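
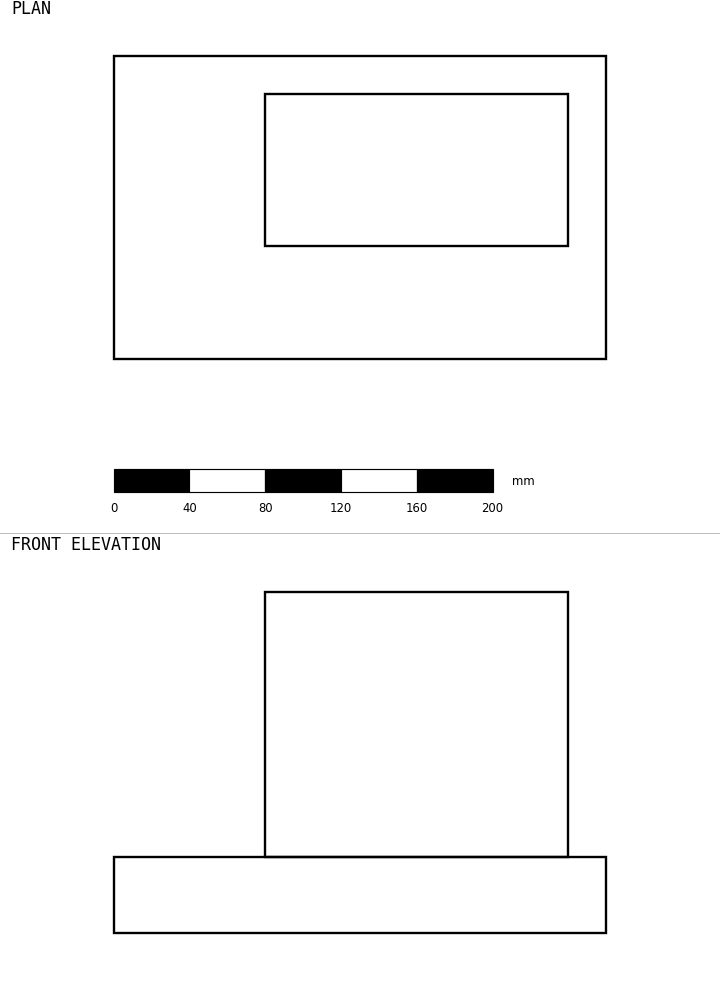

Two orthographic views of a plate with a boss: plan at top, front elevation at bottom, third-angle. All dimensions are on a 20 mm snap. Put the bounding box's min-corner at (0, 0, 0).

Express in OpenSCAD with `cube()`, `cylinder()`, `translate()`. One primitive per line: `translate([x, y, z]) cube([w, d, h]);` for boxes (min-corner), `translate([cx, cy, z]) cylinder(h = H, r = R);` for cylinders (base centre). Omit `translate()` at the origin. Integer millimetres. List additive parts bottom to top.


cube([260, 160, 40]);
translate([80, 60, 40]) cube([160, 80, 140]);


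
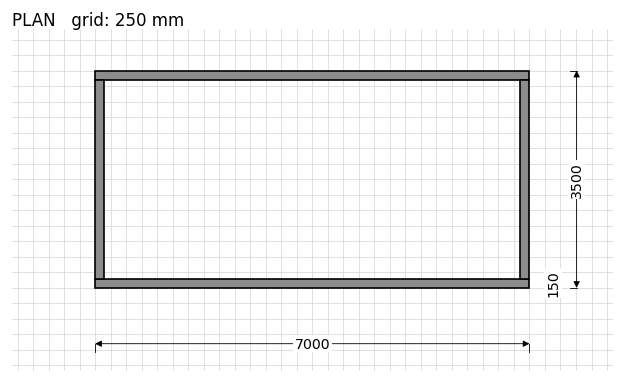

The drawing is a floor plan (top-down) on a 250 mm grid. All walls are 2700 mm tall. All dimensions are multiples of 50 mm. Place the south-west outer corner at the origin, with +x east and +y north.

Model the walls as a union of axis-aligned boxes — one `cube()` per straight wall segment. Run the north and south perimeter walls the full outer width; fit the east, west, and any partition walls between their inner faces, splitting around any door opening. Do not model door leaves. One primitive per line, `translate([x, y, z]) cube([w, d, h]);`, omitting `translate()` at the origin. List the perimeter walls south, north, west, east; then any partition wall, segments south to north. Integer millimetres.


cube([7000, 150, 2700]);
translate([0, 3350, 0]) cube([7000, 150, 2700]);
translate([0, 150, 0]) cube([150, 3200, 2700]);
translate([6850, 150, 0]) cube([150, 3200, 2700]);


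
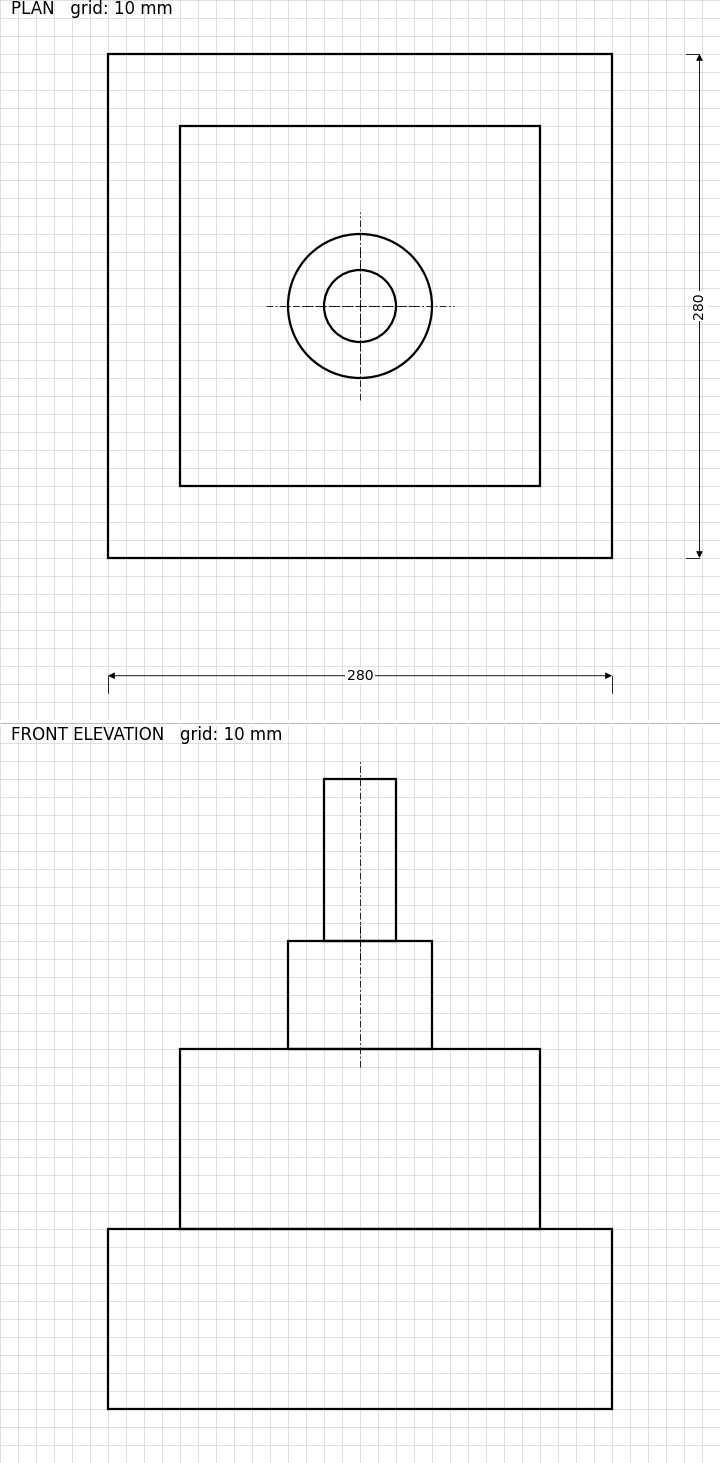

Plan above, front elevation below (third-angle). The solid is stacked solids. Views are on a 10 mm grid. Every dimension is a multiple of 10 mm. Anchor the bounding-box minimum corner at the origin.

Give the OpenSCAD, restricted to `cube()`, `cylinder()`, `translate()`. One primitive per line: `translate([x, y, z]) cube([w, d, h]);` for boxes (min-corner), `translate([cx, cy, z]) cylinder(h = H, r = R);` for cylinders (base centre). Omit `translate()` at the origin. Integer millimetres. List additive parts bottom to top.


cube([280, 280, 100]);
translate([40, 40, 100]) cube([200, 200, 100]);
translate([140, 140, 200]) cylinder(h = 60, r = 40);
translate([140, 140, 260]) cylinder(h = 90, r = 20);


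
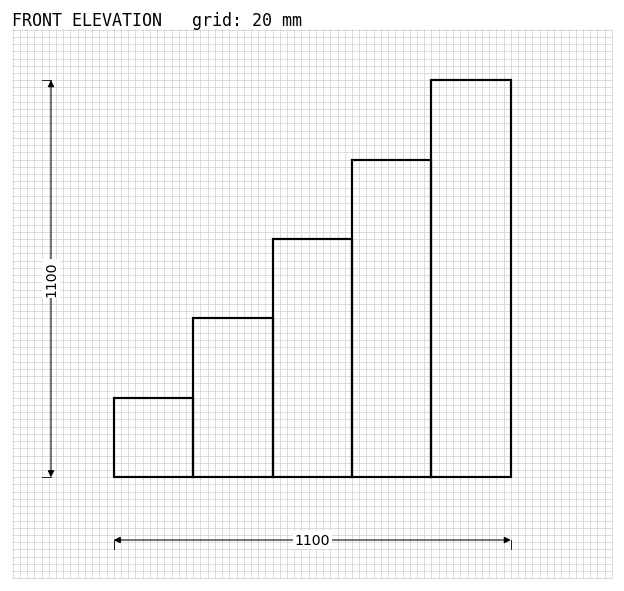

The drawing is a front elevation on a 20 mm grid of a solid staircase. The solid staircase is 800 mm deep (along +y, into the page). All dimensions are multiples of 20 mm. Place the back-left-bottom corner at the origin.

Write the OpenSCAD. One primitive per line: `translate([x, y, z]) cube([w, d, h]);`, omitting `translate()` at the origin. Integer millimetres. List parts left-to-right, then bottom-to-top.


cube([220, 800, 220]);
translate([220, 0, 0]) cube([220, 800, 440]);
translate([440, 0, 0]) cube([220, 800, 660]);
translate([660, 0, 0]) cube([220, 800, 880]);
translate([880, 0, 0]) cube([220, 800, 1100]);


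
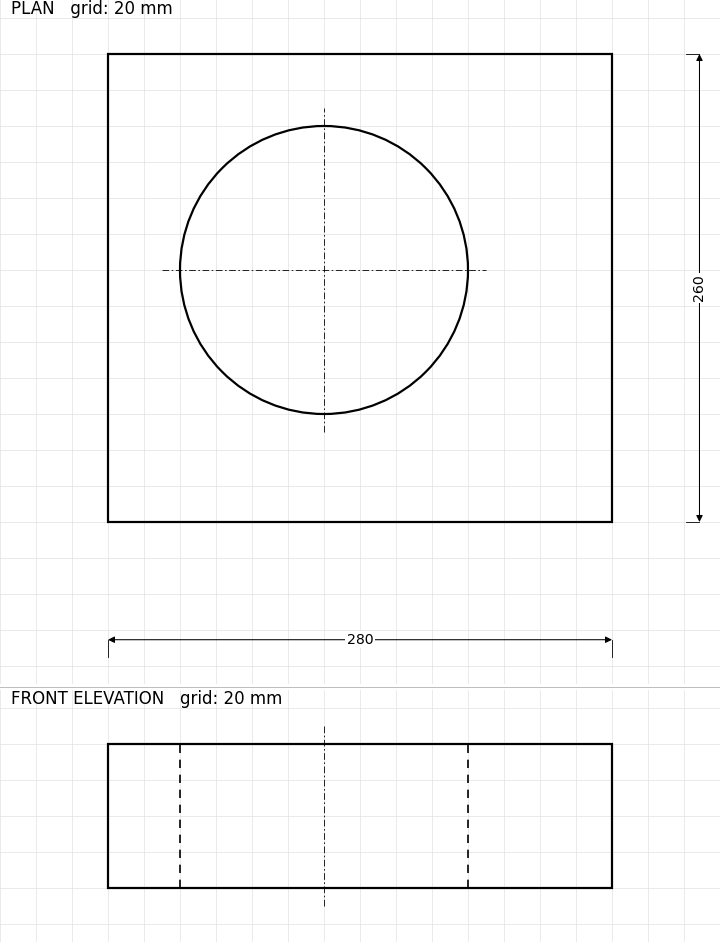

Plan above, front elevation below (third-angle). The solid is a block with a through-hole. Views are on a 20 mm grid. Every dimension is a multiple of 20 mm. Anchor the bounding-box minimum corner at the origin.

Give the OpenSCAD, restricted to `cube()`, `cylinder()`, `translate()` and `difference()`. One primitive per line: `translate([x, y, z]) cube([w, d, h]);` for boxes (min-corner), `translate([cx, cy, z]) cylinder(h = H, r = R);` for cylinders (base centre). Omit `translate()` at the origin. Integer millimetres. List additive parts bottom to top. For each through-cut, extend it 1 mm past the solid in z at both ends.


difference() {
  cube([280, 260, 80]);
  translate([120, 140, -1]) cylinder(h = 82, r = 80);
}


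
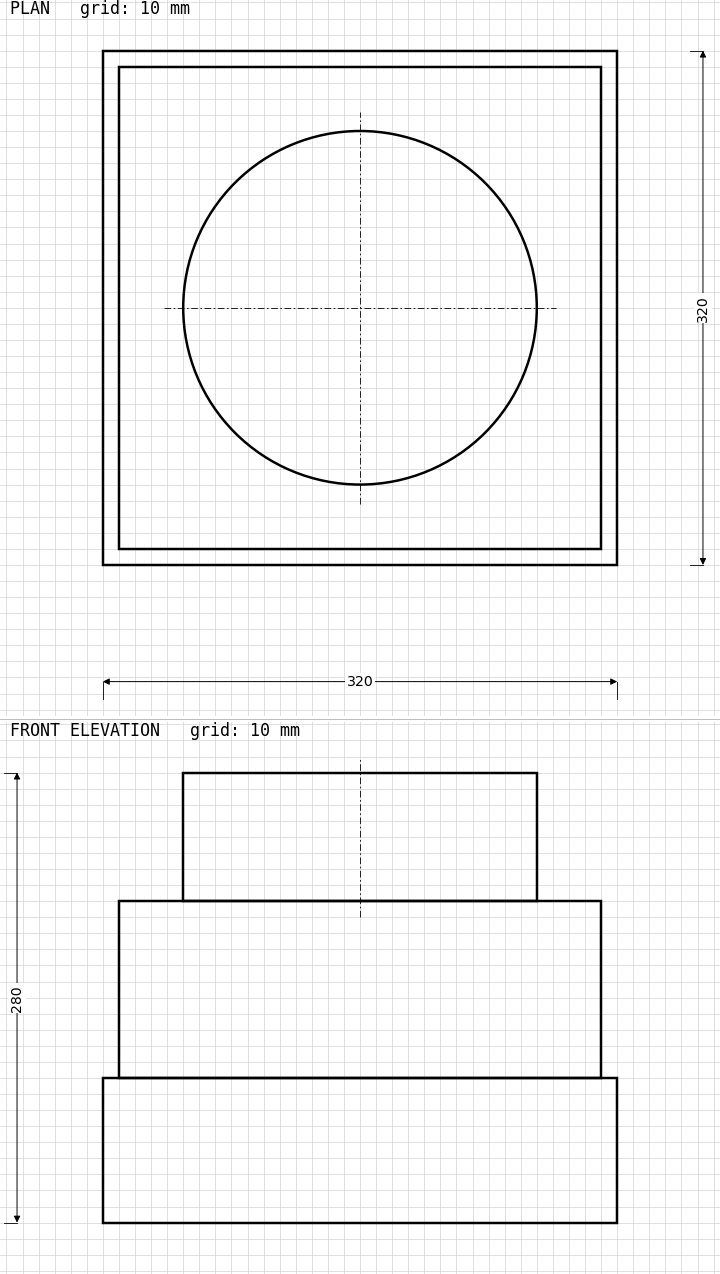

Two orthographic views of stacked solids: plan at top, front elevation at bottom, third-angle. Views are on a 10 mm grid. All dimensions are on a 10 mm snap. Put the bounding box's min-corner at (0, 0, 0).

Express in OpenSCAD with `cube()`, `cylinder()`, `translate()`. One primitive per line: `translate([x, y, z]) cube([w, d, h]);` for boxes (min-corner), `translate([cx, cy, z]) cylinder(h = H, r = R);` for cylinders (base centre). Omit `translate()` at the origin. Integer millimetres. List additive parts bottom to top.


cube([320, 320, 90]);
translate([10, 10, 90]) cube([300, 300, 110]);
translate([160, 160, 200]) cylinder(h = 80, r = 110);


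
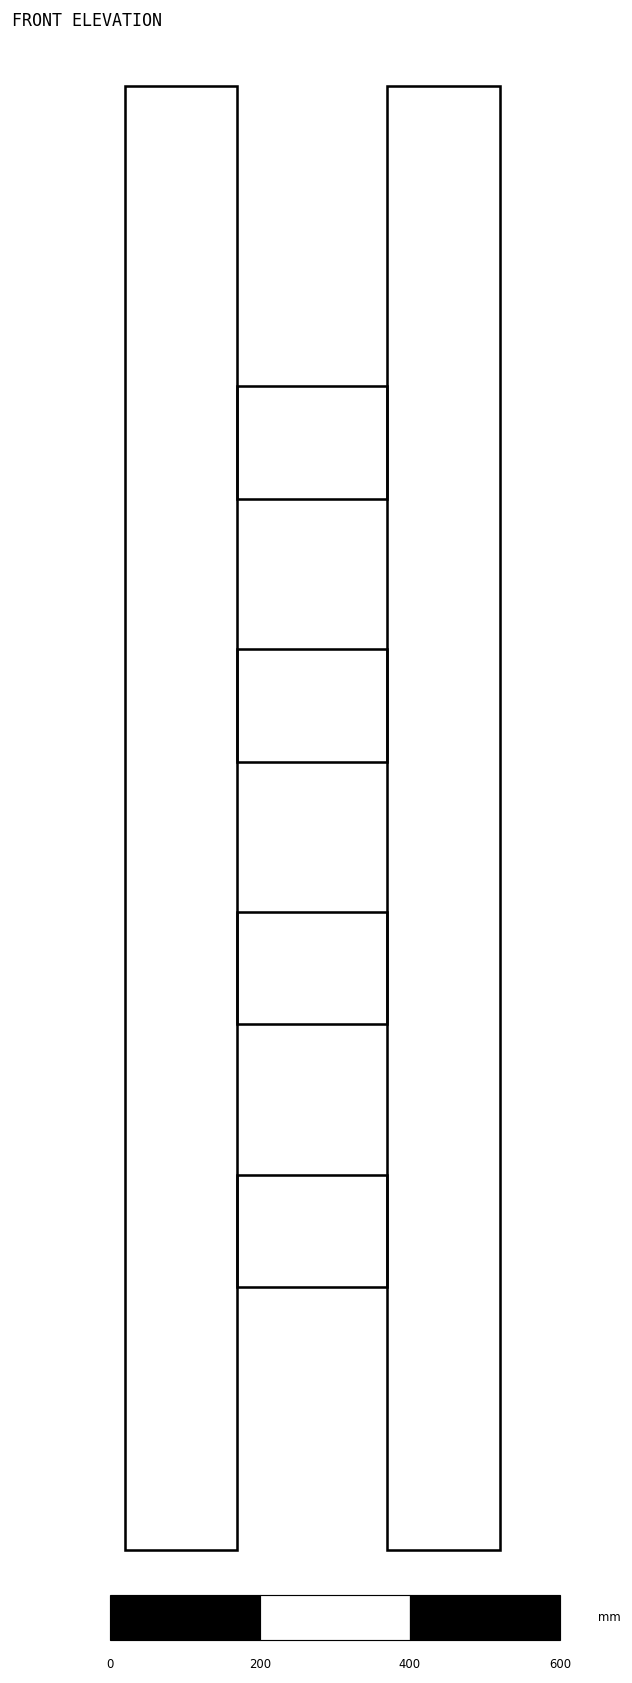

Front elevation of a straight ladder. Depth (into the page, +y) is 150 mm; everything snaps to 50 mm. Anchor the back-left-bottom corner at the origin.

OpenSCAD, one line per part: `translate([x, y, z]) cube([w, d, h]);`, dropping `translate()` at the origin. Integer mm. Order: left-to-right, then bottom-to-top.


cube([150, 150, 1950]);
translate([150, 0, 350]) cube([200, 150, 150]);
translate([150, 0, 700]) cube([200, 150, 150]);
translate([150, 0, 1050]) cube([200, 150, 150]);
translate([150, 0, 1400]) cube([200, 150, 150]);
translate([350, 0, 0]) cube([150, 150, 1950]);


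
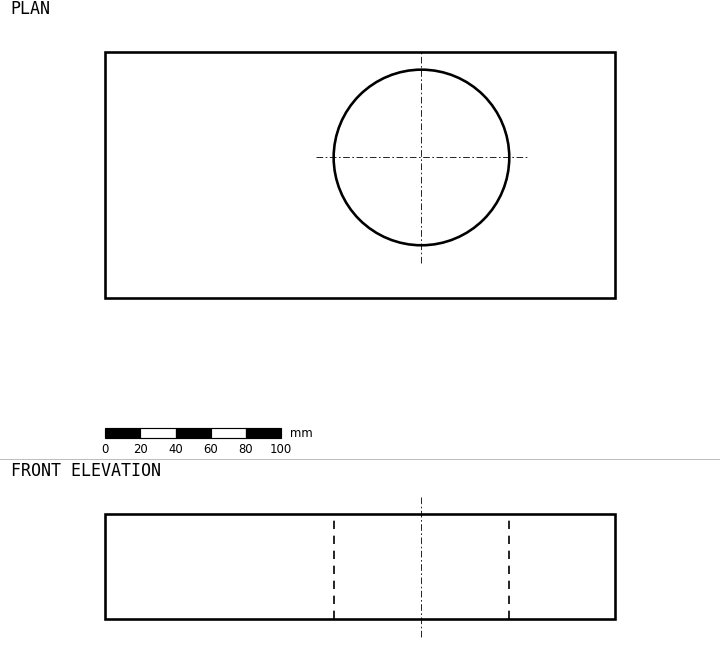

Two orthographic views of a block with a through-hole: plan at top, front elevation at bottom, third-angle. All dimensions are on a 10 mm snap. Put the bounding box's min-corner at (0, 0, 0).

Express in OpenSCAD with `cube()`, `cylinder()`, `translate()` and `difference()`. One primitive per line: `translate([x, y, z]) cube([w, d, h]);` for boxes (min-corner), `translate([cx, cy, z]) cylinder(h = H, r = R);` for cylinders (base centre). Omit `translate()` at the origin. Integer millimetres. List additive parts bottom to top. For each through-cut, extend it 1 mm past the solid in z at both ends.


difference() {
  cube([290, 140, 60]);
  translate([180, 80, -1]) cylinder(h = 62, r = 50);
}


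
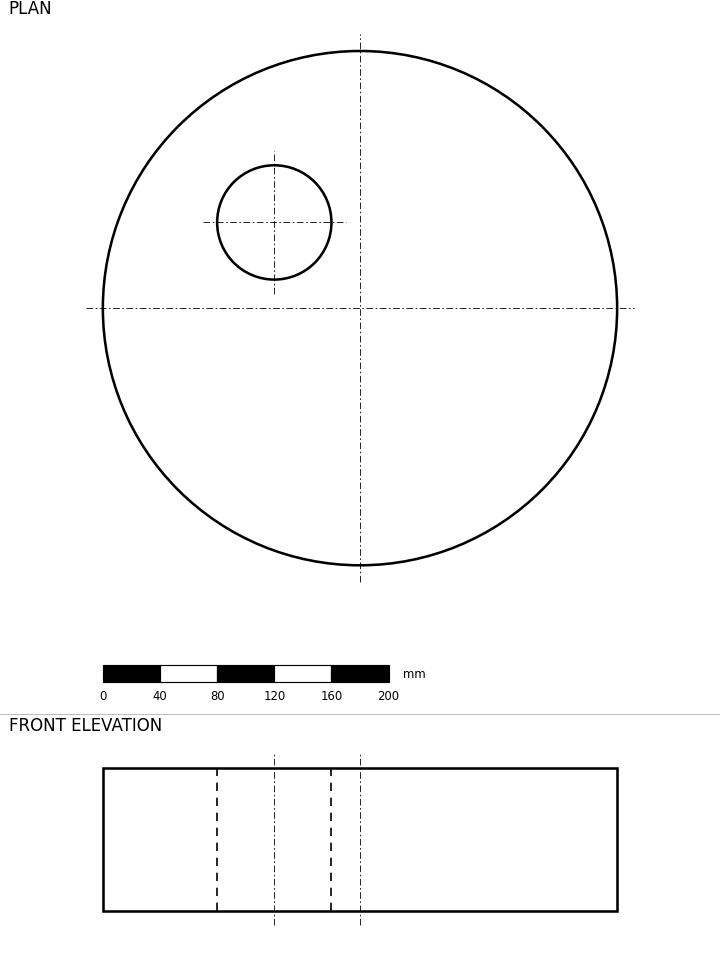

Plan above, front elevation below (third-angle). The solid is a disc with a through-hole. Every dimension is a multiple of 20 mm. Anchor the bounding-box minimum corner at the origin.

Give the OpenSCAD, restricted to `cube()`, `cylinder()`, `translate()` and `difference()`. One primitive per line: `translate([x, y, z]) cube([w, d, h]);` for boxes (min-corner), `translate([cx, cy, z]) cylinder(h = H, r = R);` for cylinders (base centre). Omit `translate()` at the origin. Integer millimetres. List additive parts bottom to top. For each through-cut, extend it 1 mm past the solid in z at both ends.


difference() {
  translate([180, 180, 0]) cylinder(h = 100, r = 180);
  translate([120, 240, -1]) cylinder(h = 102, r = 40);
}


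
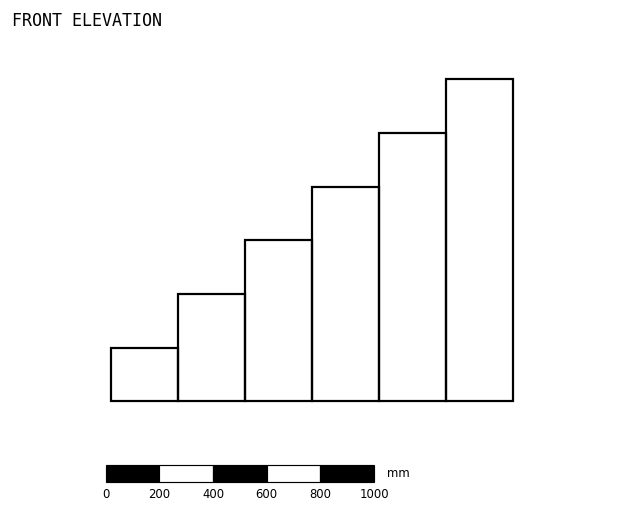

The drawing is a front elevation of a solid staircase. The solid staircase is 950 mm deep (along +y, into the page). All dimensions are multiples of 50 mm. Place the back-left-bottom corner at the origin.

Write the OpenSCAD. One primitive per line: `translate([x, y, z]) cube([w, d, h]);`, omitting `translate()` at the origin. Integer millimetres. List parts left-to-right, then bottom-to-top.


cube([250, 950, 200]);
translate([250, 0, 0]) cube([250, 950, 400]);
translate([500, 0, 0]) cube([250, 950, 600]);
translate([750, 0, 0]) cube([250, 950, 800]);
translate([1000, 0, 0]) cube([250, 950, 1000]);
translate([1250, 0, 0]) cube([250, 950, 1200]);


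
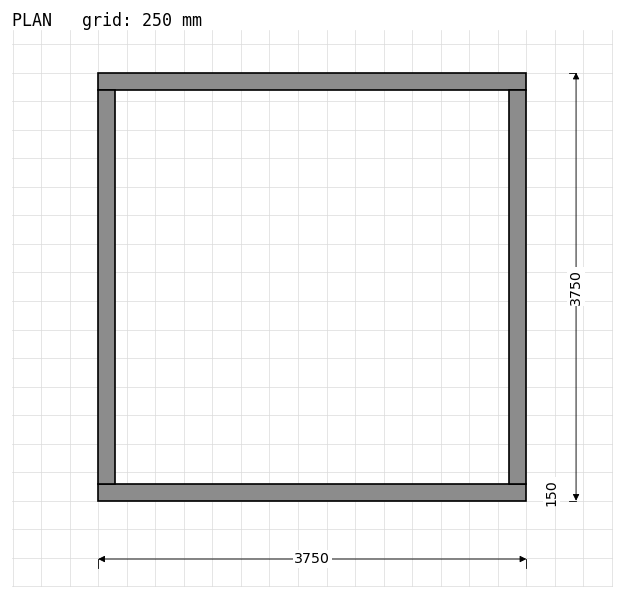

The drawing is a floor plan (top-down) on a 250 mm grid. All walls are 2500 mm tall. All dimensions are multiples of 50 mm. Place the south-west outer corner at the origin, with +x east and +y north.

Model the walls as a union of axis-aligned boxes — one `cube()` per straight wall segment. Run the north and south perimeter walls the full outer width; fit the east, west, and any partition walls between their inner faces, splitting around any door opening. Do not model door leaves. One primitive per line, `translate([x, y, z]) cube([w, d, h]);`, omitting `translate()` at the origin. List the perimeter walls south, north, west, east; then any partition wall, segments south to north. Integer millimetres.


cube([3750, 150, 2500]);
translate([0, 3600, 0]) cube([3750, 150, 2500]);
translate([0, 150, 0]) cube([150, 3450, 2500]);
translate([3600, 150, 0]) cube([150, 3450, 2500]);


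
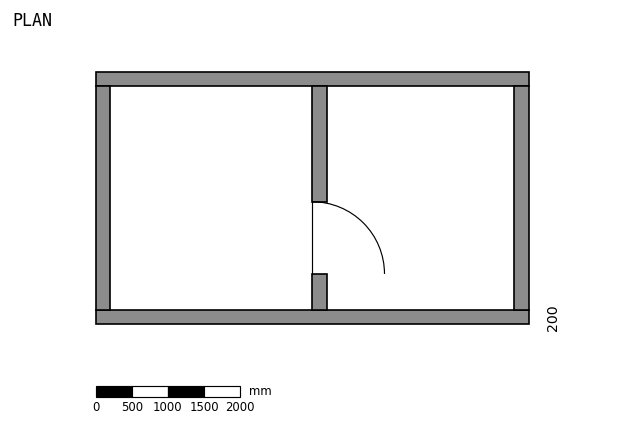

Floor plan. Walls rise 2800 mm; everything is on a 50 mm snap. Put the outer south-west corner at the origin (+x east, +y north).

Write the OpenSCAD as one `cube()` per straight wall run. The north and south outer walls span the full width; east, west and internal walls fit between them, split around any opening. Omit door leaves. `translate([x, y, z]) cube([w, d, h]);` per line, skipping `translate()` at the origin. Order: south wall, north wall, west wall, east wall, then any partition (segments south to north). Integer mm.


cube([6000, 200, 2800]);
translate([0, 3300, 0]) cube([6000, 200, 2800]);
translate([0, 200, 0]) cube([200, 3100, 2800]);
translate([5800, 200, 0]) cube([200, 3100, 2800]);
translate([3000, 200, 0]) cube([200, 500, 2800]);
translate([3000, 1700, 0]) cube([200, 1600, 2800]);


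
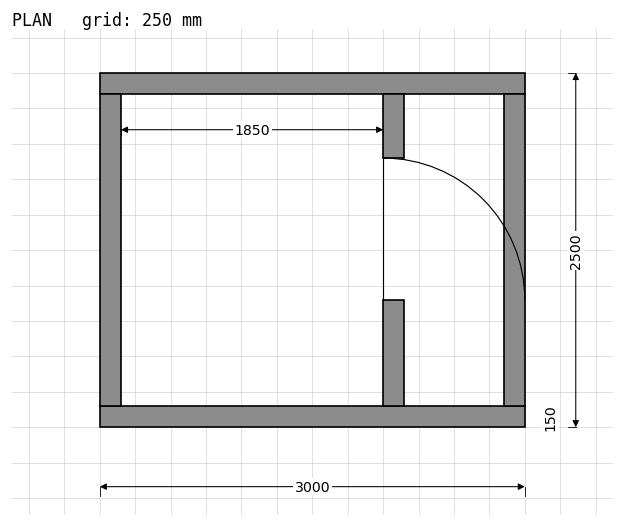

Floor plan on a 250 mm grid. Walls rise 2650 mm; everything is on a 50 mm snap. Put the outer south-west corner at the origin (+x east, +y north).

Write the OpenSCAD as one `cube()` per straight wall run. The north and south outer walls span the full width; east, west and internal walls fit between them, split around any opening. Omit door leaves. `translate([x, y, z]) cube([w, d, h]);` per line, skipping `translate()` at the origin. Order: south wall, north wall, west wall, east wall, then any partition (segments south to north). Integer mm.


cube([3000, 150, 2650]);
translate([0, 2350, 0]) cube([3000, 150, 2650]);
translate([0, 150, 0]) cube([150, 2200, 2650]);
translate([2850, 150, 0]) cube([150, 2200, 2650]);
translate([2000, 150, 0]) cube([150, 750, 2650]);
translate([2000, 1900, 0]) cube([150, 450, 2650]);


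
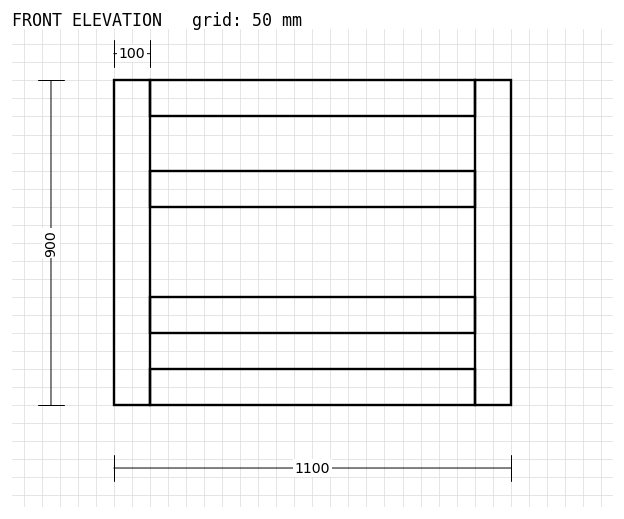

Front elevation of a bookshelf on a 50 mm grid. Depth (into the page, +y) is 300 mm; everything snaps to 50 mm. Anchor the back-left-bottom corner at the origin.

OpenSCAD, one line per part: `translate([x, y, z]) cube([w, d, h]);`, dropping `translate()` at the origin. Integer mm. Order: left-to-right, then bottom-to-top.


cube([100, 300, 900]);
translate([100, 0, 0]) cube([900, 300, 100]);
translate([100, 0, 200]) cube([900, 300, 100]);
translate([100, 0, 550]) cube([900, 300, 100]);
translate([100, 0, 800]) cube([900, 300, 100]);
translate([1000, 0, 0]) cube([100, 300, 900]);


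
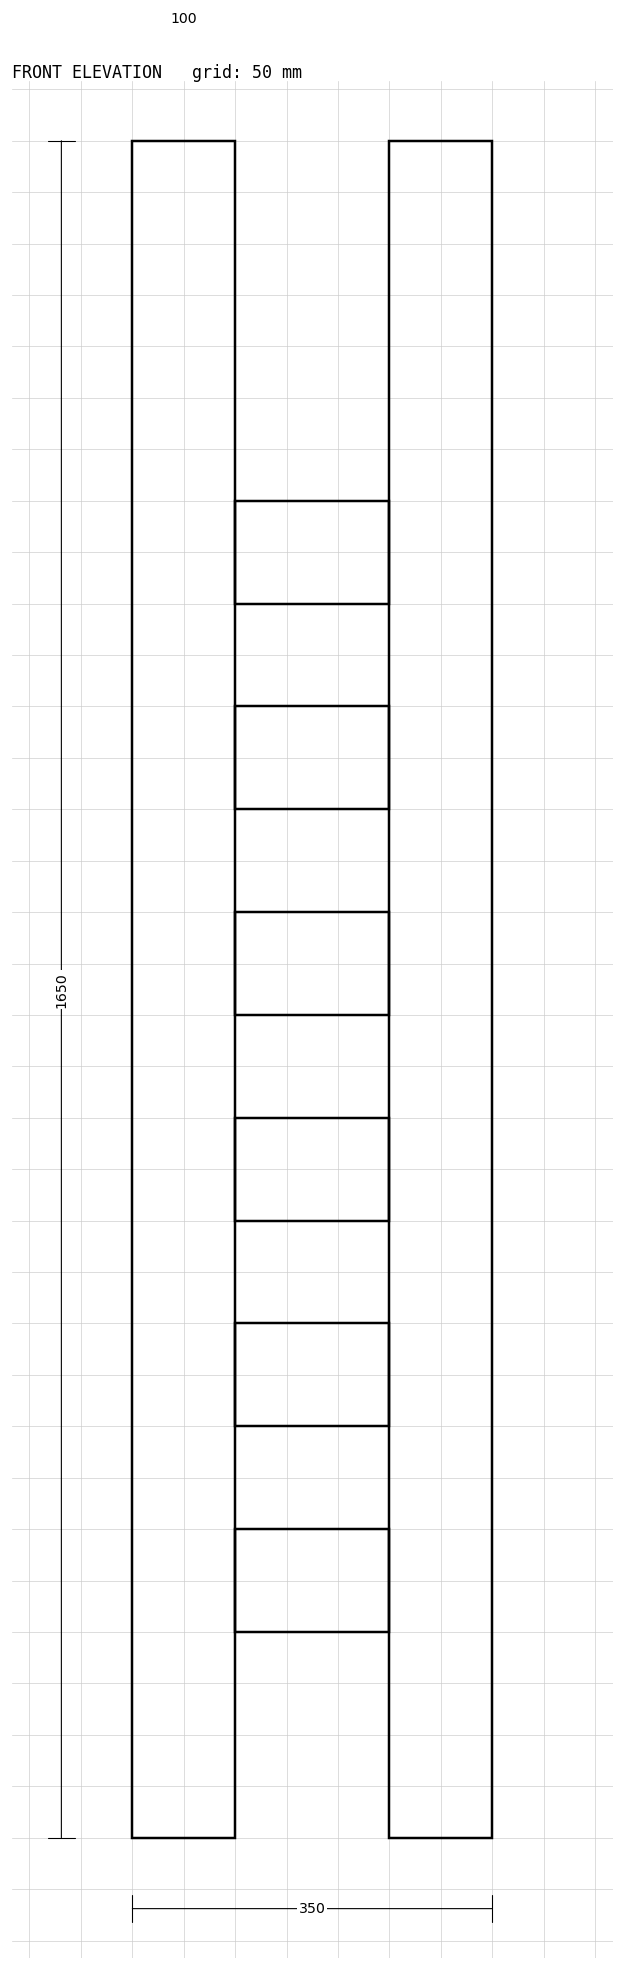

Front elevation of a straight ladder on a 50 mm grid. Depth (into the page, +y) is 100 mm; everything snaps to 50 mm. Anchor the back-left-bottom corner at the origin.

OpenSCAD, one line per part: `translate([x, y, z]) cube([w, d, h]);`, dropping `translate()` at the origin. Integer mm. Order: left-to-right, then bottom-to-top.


cube([100, 100, 1650]);
translate([100, 0, 200]) cube([150, 100, 100]);
translate([100, 0, 400]) cube([150, 100, 100]);
translate([100, 0, 600]) cube([150, 100, 100]);
translate([100, 0, 800]) cube([150, 100, 100]);
translate([100, 0, 1000]) cube([150, 100, 100]);
translate([100, 0, 1200]) cube([150, 100, 100]);
translate([250, 0, 0]) cube([100, 100, 1650]);


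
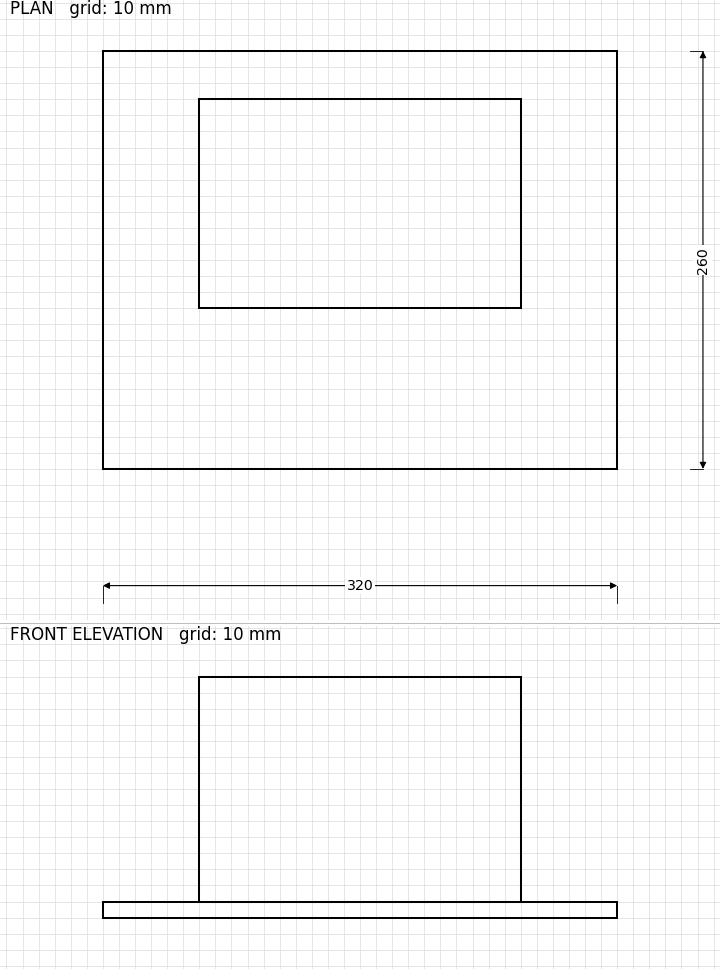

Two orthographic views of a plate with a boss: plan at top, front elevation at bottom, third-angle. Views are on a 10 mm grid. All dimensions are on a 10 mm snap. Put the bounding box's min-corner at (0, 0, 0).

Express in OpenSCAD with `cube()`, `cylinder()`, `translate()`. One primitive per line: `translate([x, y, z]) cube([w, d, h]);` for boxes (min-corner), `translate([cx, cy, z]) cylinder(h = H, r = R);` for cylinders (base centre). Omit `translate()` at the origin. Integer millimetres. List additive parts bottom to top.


cube([320, 260, 10]);
translate([60, 100, 10]) cube([200, 130, 140]);


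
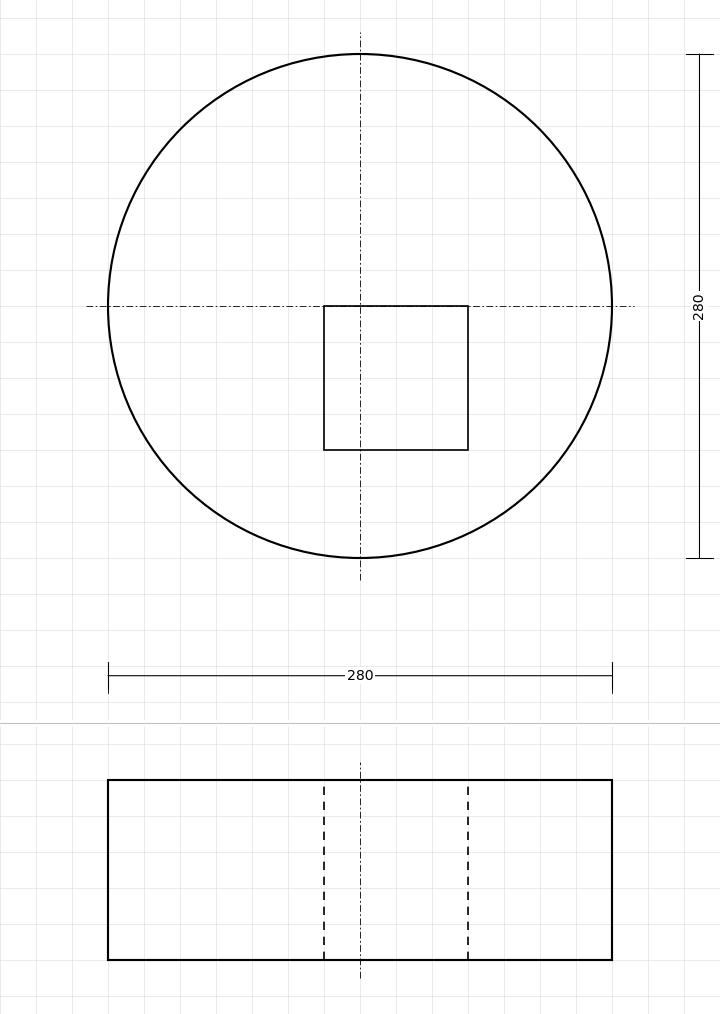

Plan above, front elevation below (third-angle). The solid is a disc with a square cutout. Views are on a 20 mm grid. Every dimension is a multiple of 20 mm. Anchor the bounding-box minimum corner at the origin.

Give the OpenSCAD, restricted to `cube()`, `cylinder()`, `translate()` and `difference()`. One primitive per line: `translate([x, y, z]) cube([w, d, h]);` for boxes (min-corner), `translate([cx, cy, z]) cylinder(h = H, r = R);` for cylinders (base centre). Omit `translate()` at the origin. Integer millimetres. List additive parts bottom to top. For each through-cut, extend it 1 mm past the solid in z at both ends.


difference() {
  translate([140, 140, 0]) cylinder(h = 100, r = 140);
  translate([120, 60, -1]) cube([80, 80, 102]);
}


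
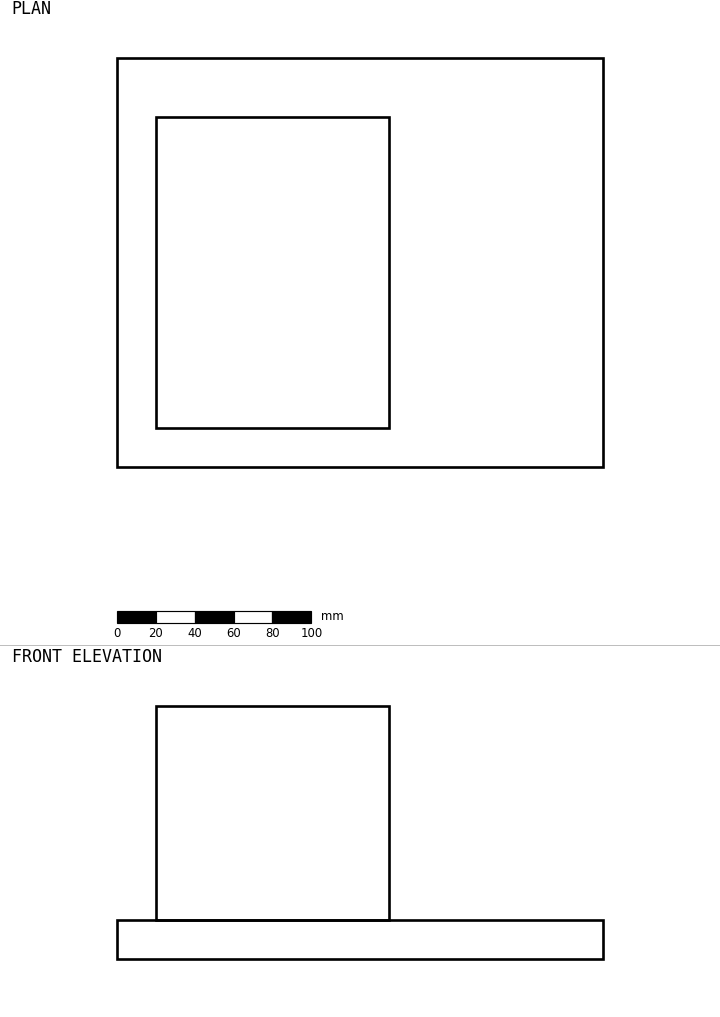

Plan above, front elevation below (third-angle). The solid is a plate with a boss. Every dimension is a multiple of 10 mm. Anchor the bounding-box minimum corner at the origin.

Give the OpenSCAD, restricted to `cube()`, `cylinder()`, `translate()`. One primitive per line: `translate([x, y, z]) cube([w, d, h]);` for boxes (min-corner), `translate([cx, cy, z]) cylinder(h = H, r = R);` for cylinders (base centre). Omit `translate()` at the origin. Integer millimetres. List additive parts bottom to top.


cube([250, 210, 20]);
translate([20, 20, 20]) cube([120, 160, 110]);


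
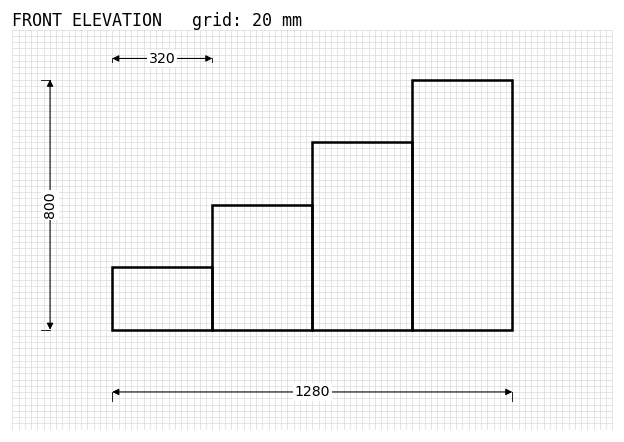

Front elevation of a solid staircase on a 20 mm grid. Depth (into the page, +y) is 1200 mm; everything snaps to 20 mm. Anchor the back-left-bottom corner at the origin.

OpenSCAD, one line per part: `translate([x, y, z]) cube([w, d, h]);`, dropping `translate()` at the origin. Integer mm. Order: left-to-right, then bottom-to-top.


cube([320, 1200, 200]);
translate([320, 0, 0]) cube([320, 1200, 400]);
translate([640, 0, 0]) cube([320, 1200, 600]);
translate([960, 0, 0]) cube([320, 1200, 800]);


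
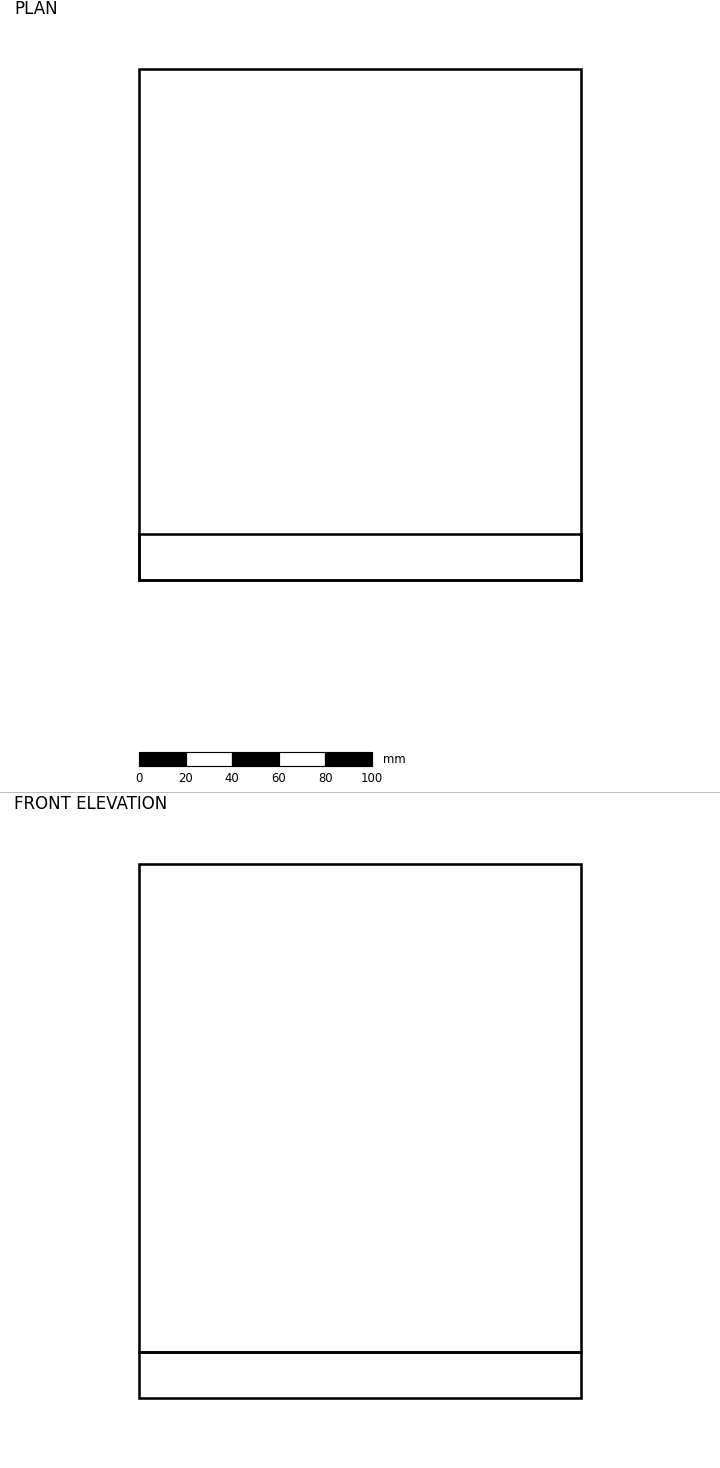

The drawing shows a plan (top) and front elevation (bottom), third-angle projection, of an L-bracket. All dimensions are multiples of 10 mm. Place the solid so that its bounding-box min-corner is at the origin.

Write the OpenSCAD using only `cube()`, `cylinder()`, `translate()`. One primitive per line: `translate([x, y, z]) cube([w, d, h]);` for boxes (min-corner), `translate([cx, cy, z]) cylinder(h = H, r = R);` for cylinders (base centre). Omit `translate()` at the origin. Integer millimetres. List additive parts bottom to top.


cube([190, 220, 20]);
translate([0, 0, 20]) cube([190, 20, 210]);


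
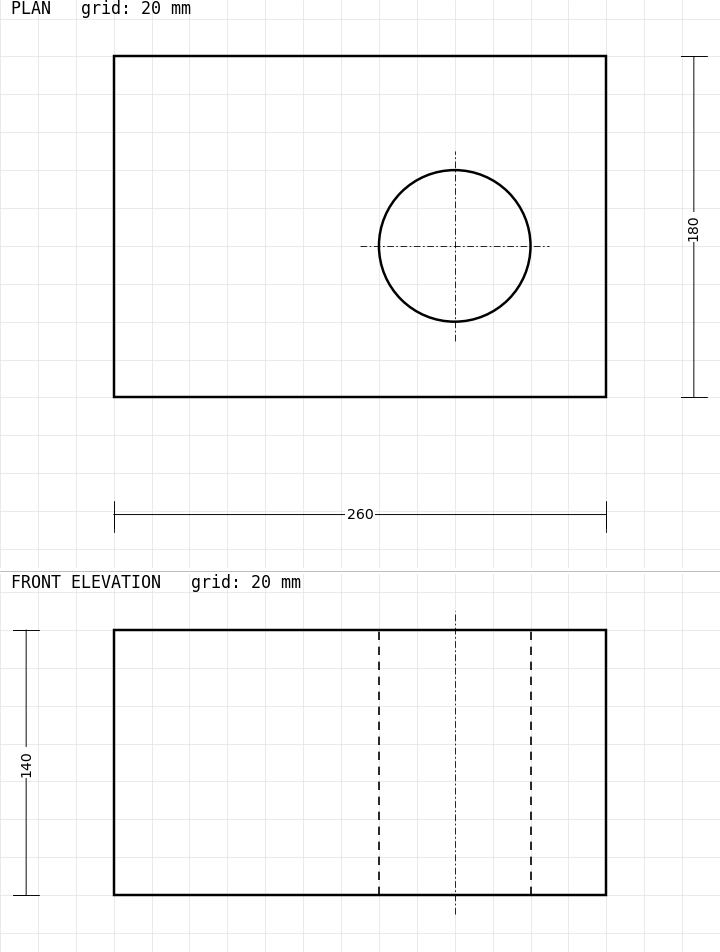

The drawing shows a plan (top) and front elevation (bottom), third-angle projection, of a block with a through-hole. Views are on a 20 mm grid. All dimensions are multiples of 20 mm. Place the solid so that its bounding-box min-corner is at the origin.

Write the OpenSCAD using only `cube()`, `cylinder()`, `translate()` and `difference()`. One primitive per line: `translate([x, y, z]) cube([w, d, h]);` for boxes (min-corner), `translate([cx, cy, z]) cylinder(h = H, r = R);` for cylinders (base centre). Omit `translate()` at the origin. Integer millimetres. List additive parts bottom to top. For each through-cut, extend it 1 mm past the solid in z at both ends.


difference() {
  cube([260, 180, 140]);
  translate([180, 80, -1]) cylinder(h = 142, r = 40);
}


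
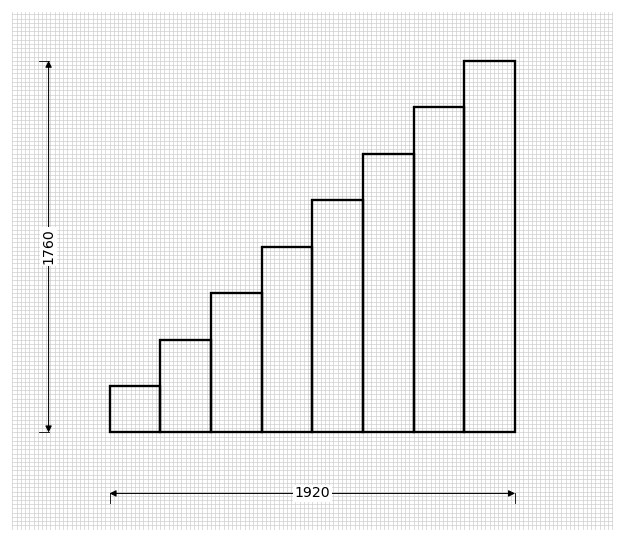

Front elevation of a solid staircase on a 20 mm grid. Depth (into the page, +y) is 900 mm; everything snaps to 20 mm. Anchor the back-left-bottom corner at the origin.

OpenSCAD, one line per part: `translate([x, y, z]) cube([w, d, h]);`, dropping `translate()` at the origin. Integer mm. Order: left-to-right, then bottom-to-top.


cube([240, 900, 220]);
translate([240, 0, 0]) cube([240, 900, 440]);
translate([480, 0, 0]) cube([240, 900, 660]);
translate([720, 0, 0]) cube([240, 900, 880]);
translate([960, 0, 0]) cube([240, 900, 1100]);
translate([1200, 0, 0]) cube([240, 900, 1320]);
translate([1440, 0, 0]) cube([240, 900, 1540]);
translate([1680, 0, 0]) cube([240, 900, 1760]);


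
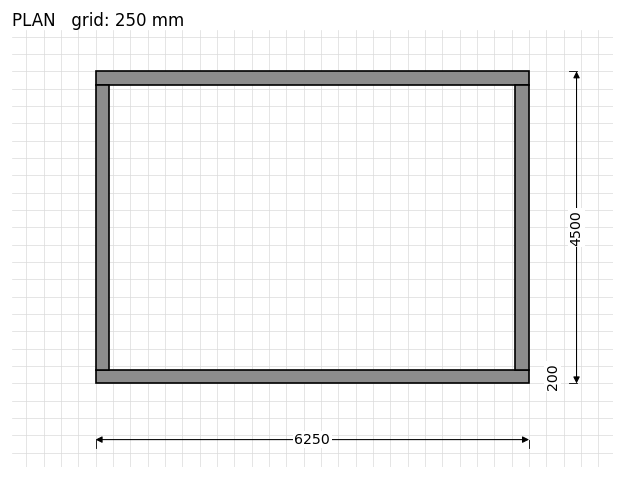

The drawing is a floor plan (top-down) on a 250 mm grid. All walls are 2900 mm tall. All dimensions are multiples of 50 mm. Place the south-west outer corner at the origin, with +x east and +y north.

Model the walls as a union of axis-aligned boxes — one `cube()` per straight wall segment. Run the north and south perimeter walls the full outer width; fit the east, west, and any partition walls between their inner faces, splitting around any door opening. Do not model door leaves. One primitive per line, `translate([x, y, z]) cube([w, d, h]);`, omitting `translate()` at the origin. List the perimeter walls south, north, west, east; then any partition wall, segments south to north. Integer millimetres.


cube([6250, 200, 2900]);
translate([0, 4300, 0]) cube([6250, 200, 2900]);
translate([0, 200, 0]) cube([200, 4100, 2900]);
translate([6050, 200, 0]) cube([200, 4100, 2900]);


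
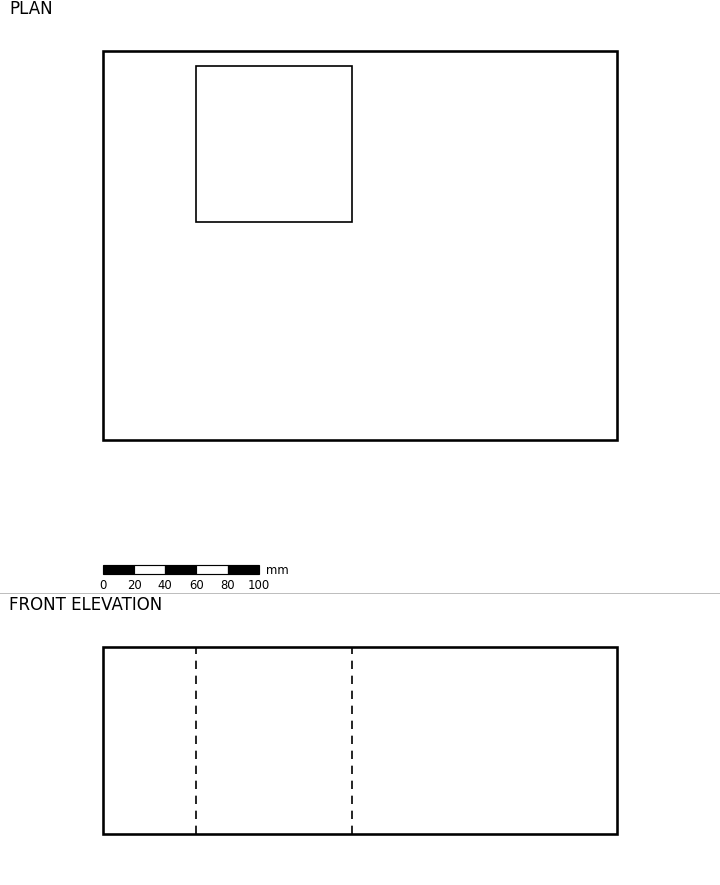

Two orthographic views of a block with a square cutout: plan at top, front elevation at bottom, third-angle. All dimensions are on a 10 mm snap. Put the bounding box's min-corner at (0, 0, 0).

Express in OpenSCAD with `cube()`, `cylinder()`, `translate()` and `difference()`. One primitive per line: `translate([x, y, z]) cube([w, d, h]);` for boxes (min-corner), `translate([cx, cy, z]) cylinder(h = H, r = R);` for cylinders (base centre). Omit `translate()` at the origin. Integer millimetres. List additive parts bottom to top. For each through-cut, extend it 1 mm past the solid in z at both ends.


difference() {
  cube([330, 250, 120]);
  translate([60, 140, -1]) cube([100, 100, 122]);
}


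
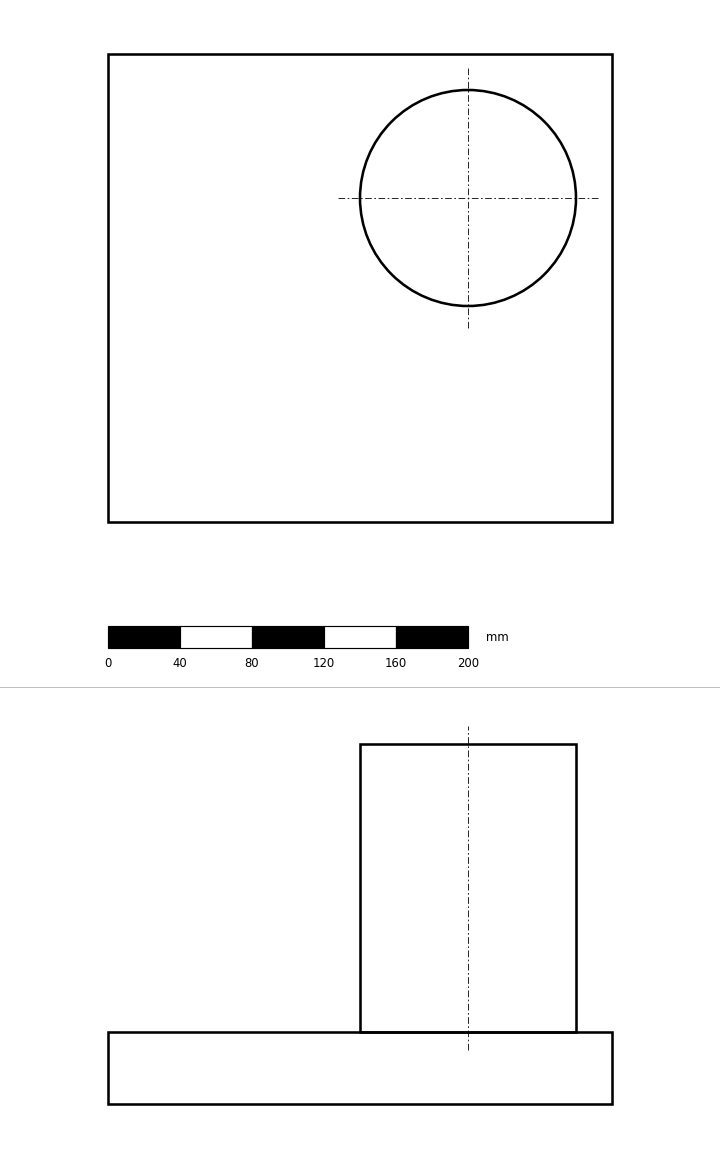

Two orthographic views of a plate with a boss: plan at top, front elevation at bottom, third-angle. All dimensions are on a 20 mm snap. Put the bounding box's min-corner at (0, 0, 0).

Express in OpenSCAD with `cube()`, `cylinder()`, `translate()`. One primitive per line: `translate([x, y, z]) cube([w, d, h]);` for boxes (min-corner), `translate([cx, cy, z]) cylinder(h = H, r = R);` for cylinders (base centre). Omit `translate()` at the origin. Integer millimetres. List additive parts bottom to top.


cube([280, 260, 40]);
translate([200, 180, 40]) cylinder(h = 160, r = 60);


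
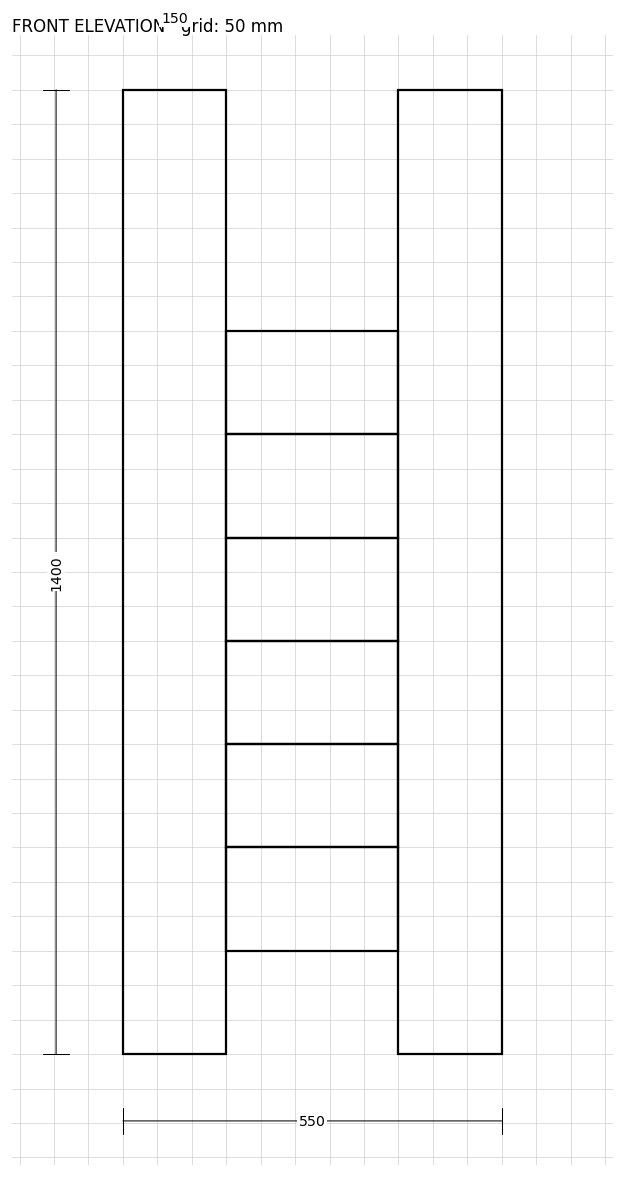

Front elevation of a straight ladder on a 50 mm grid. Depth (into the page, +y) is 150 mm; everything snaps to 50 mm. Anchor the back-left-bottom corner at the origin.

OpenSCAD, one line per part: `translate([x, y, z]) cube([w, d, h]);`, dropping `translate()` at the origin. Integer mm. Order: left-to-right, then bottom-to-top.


cube([150, 150, 1400]);
translate([150, 0, 150]) cube([250, 150, 150]);
translate([150, 0, 300]) cube([250, 150, 150]);
translate([150, 0, 450]) cube([250, 150, 150]);
translate([150, 0, 600]) cube([250, 150, 150]);
translate([150, 0, 750]) cube([250, 150, 150]);
translate([150, 0, 900]) cube([250, 150, 150]);
translate([400, 0, 0]) cube([150, 150, 1400]);


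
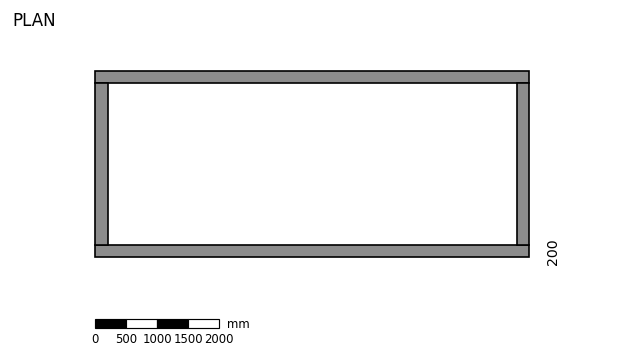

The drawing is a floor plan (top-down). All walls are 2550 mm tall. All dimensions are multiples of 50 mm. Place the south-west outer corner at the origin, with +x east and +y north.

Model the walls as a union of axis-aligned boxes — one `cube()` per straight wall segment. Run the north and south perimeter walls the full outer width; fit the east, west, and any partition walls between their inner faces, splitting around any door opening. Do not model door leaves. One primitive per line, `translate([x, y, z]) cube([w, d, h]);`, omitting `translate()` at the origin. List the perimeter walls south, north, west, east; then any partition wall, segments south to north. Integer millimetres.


cube([7000, 200, 2550]);
translate([0, 2800, 0]) cube([7000, 200, 2550]);
translate([0, 200, 0]) cube([200, 2600, 2550]);
translate([6800, 200, 0]) cube([200, 2600, 2550]);


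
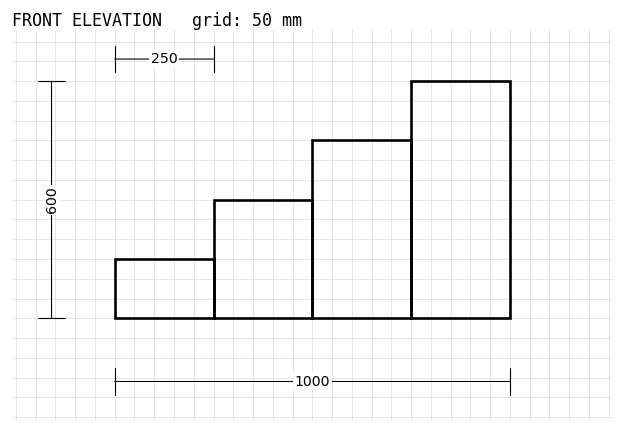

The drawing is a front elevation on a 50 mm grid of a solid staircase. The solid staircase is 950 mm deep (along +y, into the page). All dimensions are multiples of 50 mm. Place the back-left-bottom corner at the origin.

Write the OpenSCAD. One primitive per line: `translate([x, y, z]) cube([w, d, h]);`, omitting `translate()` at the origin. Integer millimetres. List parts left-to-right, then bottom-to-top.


cube([250, 950, 150]);
translate([250, 0, 0]) cube([250, 950, 300]);
translate([500, 0, 0]) cube([250, 950, 450]);
translate([750, 0, 0]) cube([250, 950, 600]);


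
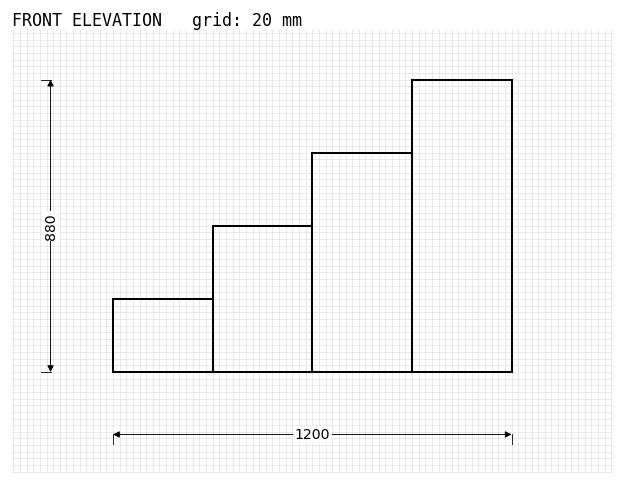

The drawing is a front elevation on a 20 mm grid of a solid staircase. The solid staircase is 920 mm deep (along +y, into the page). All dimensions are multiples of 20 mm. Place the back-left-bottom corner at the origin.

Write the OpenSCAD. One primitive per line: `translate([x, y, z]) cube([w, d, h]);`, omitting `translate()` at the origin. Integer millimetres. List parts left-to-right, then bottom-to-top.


cube([300, 920, 220]);
translate([300, 0, 0]) cube([300, 920, 440]);
translate([600, 0, 0]) cube([300, 920, 660]);
translate([900, 0, 0]) cube([300, 920, 880]);


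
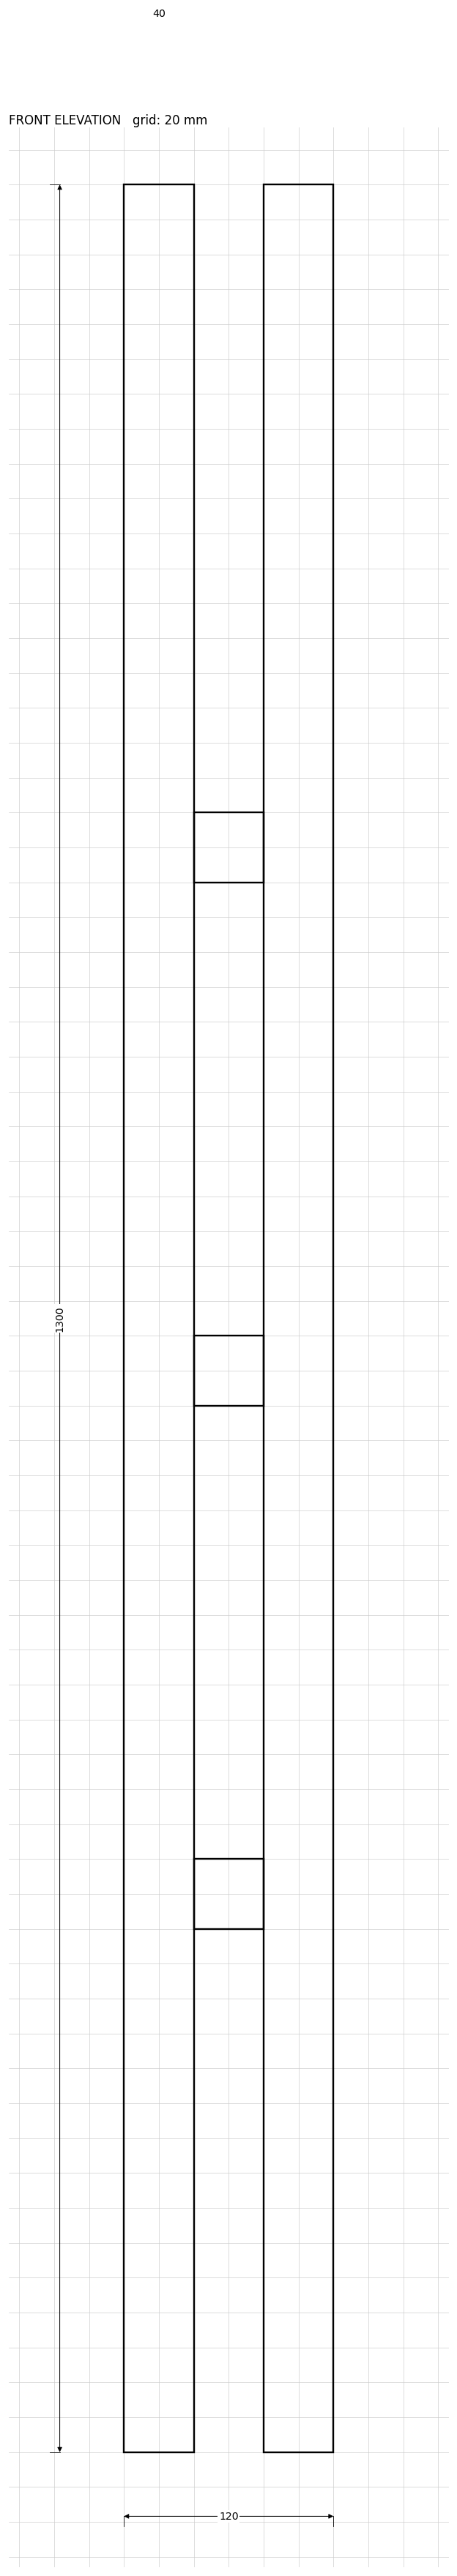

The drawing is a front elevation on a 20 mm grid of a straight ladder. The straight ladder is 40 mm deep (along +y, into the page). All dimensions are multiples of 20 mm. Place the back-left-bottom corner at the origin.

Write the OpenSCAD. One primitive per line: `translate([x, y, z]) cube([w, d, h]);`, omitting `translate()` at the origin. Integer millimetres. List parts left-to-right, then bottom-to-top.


cube([40, 40, 1300]);
translate([40, 0, 300]) cube([40, 40, 40]);
translate([40, 0, 600]) cube([40, 40, 40]);
translate([40, 0, 900]) cube([40, 40, 40]);
translate([80, 0, 0]) cube([40, 40, 1300]);


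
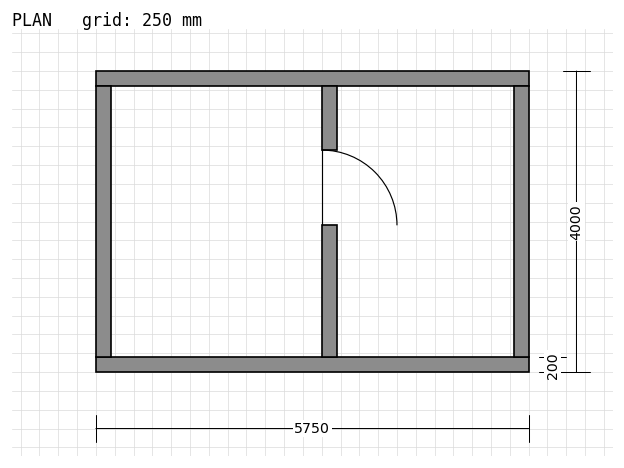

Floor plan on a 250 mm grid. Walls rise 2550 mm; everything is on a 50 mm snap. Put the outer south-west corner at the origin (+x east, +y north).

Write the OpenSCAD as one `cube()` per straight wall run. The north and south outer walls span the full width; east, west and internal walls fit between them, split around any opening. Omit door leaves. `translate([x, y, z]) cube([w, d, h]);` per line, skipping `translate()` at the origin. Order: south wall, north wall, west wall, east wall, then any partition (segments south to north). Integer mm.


cube([5750, 200, 2550]);
translate([0, 3800, 0]) cube([5750, 200, 2550]);
translate([0, 200, 0]) cube([200, 3600, 2550]);
translate([5550, 200, 0]) cube([200, 3600, 2550]);
translate([3000, 200, 0]) cube([200, 1750, 2550]);
translate([3000, 2950, 0]) cube([200, 850, 2550]);


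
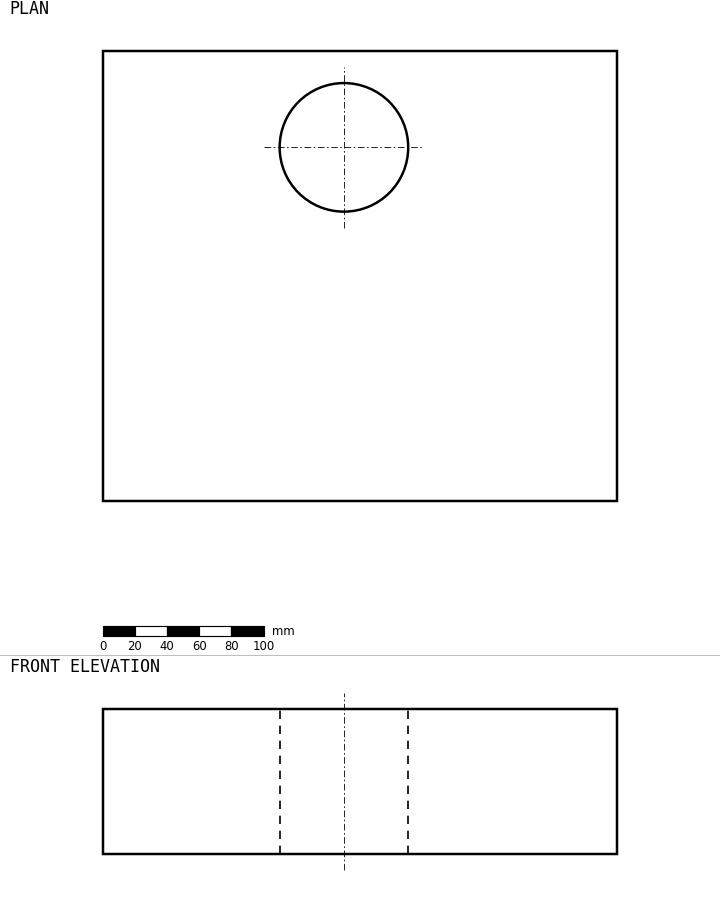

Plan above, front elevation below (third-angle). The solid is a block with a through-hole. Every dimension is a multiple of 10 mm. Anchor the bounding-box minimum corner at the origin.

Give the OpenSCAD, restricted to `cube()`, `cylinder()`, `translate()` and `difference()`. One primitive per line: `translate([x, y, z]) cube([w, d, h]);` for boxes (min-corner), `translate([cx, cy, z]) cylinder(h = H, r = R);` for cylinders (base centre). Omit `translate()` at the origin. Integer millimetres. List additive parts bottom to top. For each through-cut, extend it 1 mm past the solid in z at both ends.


difference() {
  cube([320, 280, 90]);
  translate([150, 220, -1]) cylinder(h = 92, r = 40);
}


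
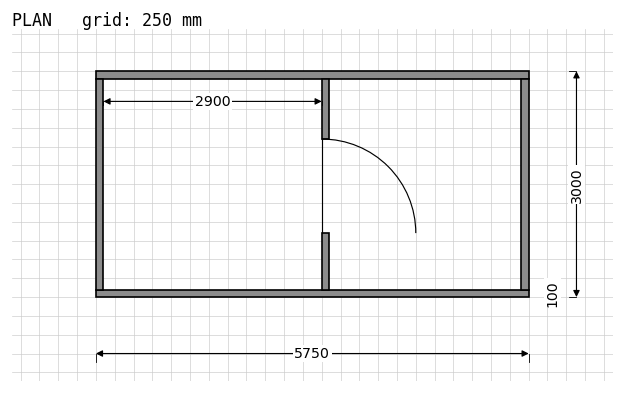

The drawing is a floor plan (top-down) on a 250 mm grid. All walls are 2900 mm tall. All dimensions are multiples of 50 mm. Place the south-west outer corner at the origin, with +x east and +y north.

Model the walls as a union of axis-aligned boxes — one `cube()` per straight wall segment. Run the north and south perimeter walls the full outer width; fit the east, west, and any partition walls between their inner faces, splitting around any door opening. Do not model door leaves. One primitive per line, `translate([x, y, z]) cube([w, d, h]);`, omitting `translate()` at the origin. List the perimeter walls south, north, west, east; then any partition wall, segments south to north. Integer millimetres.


cube([5750, 100, 2900]);
translate([0, 2900, 0]) cube([5750, 100, 2900]);
translate([0, 100, 0]) cube([100, 2800, 2900]);
translate([5650, 100, 0]) cube([100, 2800, 2900]);
translate([3000, 100, 0]) cube([100, 750, 2900]);
translate([3000, 2100, 0]) cube([100, 800, 2900]);


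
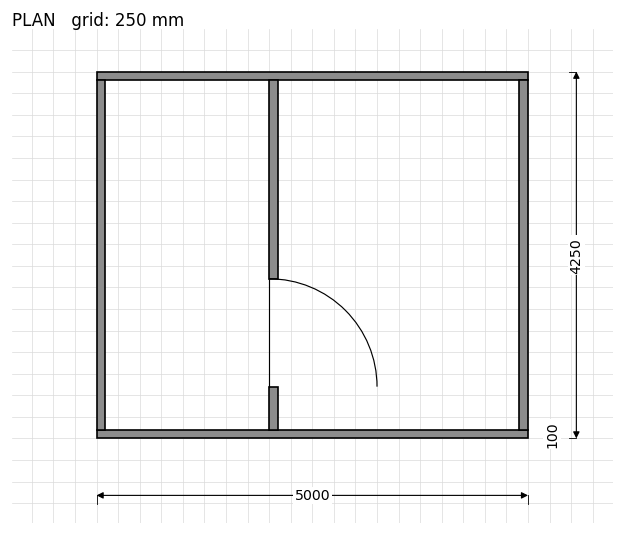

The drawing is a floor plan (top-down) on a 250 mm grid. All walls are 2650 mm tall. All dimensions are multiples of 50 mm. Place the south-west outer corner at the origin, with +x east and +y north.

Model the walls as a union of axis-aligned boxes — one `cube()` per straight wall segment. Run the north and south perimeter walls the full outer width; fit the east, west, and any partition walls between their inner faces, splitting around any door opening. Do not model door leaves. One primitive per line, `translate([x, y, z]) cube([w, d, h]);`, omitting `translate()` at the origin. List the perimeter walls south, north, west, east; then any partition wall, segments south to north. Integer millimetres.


cube([5000, 100, 2650]);
translate([0, 4150, 0]) cube([5000, 100, 2650]);
translate([0, 100, 0]) cube([100, 4050, 2650]);
translate([4900, 100, 0]) cube([100, 4050, 2650]);
translate([2000, 100, 0]) cube([100, 500, 2650]);
translate([2000, 1850, 0]) cube([100, 2300, 2650]);


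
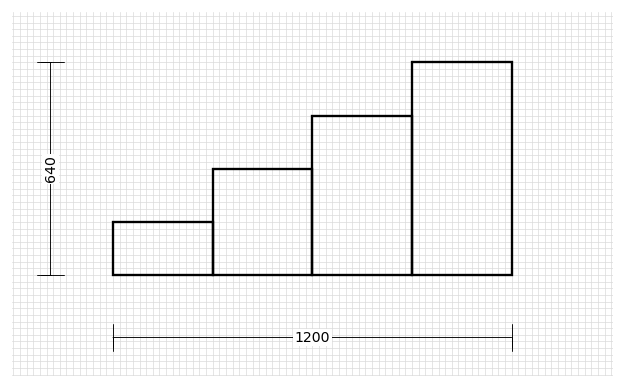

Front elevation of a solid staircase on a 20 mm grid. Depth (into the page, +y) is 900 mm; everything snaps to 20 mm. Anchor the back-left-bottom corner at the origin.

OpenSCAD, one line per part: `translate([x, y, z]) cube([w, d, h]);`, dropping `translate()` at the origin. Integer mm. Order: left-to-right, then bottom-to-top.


cube([300, 900, 160]);
translate([300, 0, 0]) cube([300, 900, 320]);
translate([600, 0, 0]) cube([300, 900, 480]);
translate([900, 0, 0]) cube([300, 900, 640]);


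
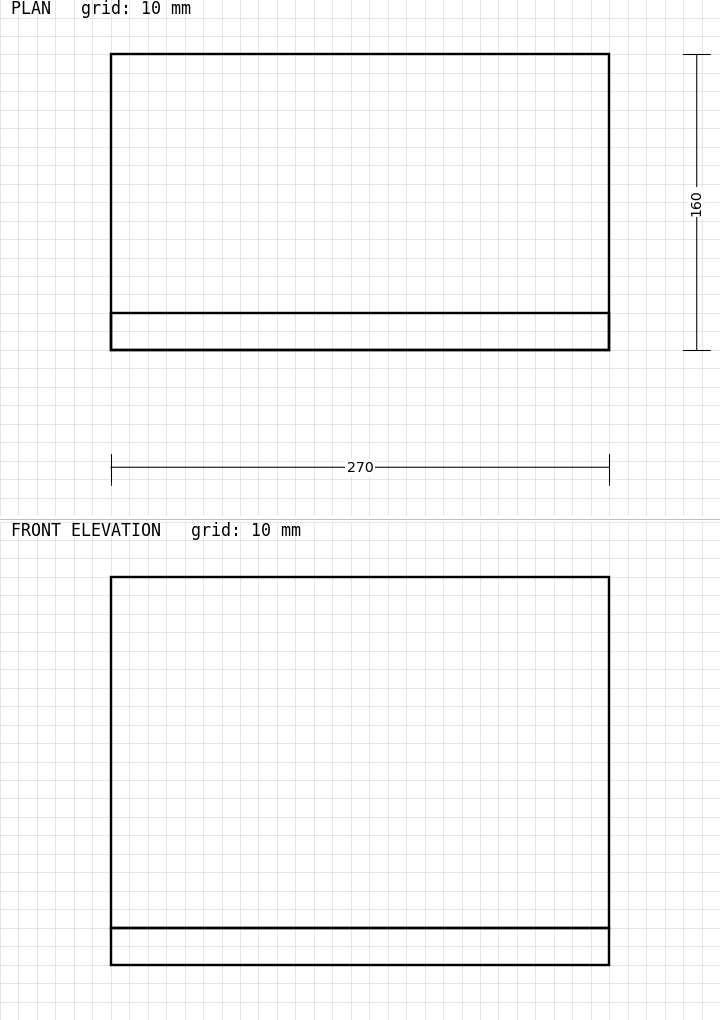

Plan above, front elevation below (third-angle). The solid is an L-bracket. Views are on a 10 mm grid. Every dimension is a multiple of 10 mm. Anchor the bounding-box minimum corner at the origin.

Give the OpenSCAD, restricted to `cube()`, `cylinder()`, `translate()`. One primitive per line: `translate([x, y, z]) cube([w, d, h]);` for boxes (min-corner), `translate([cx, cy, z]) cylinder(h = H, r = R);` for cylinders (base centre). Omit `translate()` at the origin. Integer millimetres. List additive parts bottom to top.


cube([270, 160, 20]);
translate([0, 0, 20]) cube([270, 20, 190]);


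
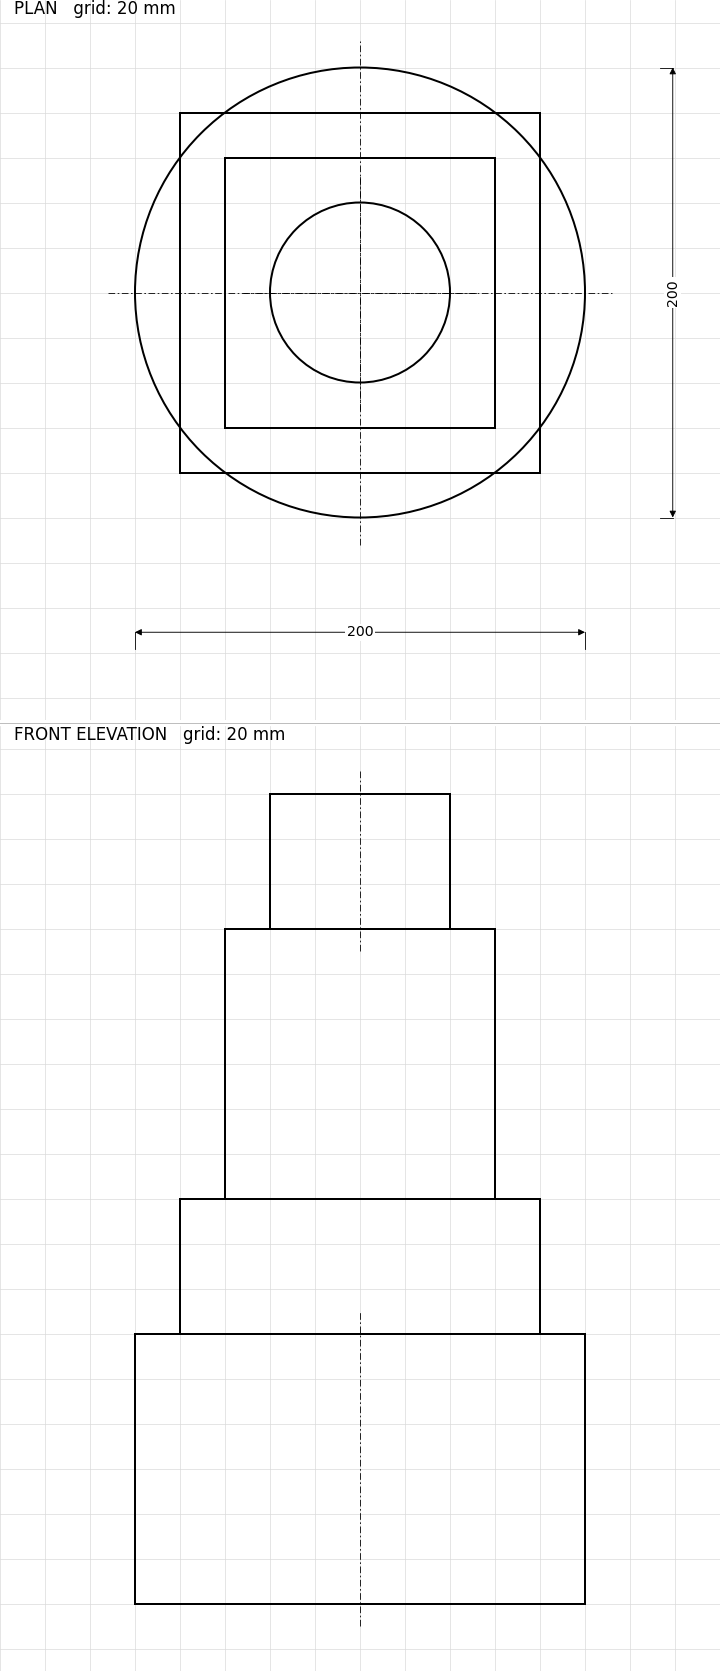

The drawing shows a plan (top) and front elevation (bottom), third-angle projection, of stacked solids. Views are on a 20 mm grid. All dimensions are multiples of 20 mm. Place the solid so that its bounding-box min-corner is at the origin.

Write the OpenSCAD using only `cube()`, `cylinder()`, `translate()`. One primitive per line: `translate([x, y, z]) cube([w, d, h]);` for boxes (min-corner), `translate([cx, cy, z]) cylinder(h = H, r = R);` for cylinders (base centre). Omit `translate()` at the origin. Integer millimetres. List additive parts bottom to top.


translate([100, 100, 0]) cylinder(h = 120, r = 100);
translate([20, 20, 120]) cube([160, 160, 60]);
translate([40, 40, 180]) cube([120, 120, 120]);
translate([100, 100, 300]) cylinder(h = 60, r = 40);
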